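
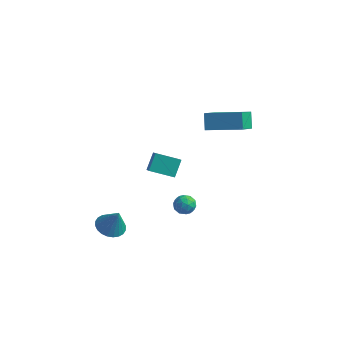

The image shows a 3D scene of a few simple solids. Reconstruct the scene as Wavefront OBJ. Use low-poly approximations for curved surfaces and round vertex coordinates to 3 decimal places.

v -4.064 -2.44 -4.191
v -3.472 -1.815 -4.418
v -3.476 -2.48 -2.769
v -3.736 -1.62 -4.304
v -4.049 -1.55 -4.172
v -4.365 -1.615 -4.043
v -4.635 -1.806 -3.937
v -4.818 -2.093 -3.869
v -4.887 -2.433 -3.851
v -4.83 -2.774 -3.884
v -4.656 -3.064 -3.964
v -4.393 -3.259 -4.079
v -4.079 -3.329 -4.211
v -3.763 -3.264 -4.339
v -3.493 -3.073 -4.446
v -3.31 -2.786 -4.513
v -3.242 -2.446 -4.532
v -3.299 -2.105 -4.498
v -0.936 -0.628 -2.049
v -0.42 -0.403 -2.419
v -0.24 -1.157 -1.401
v 0.276 -0.932 -1.771
v -0.078 -0.504 -1.391
v -0.508 -0.177 -1.792
v -0.152 -1.383 -2.028
v -0.582 -1.056 -2.429
v 0.064 -0.87 -2.406
v 0.11 -0.327 -2.012
v -0.77 -1.233 -1.808
v -0.724 -0.69 -1.414
v -0.739 -0.469 -2.291
v 0.079 -1.091 -1.529
v -0.129 -0.839 -1.305
v 0.174 -0.707 -1.523
v -0.791 -0.336 -1.922
v -0.488 -0.204 -2.14
v -0.286 -0.263 -1.535
v -0.172 -1.356 -1.68
v 0.131 -1.224 -1.898
v -0.834 -0.853 -2.297
v -0.531 -0.721 -2.515
v -0.374 -1.297 -2.285
v -0.152 -0.611 -2.501
v 0.258 -0.922 -2.12
v 0.006 -1.188 -2.271
v -0.247 -0.995 -2.507
v -0.125 -0.292 -2.269
v 0.285 -0.603 -1.888
v 0.077 -0.351 -1.665
v -0.176 -0.159 -1.901
v 0.16 -0.566 -2.262
v -0.945 -0.957 -1.932
v -0.535 -1.268 -1.551
v -0.484 -1.401 -1.919
v -0.737 -1.209 -2.155
v -0.918 -0.638 -1.7
v -0.508 -0.949 -1.319
v -0.413 -0.565 -1.313
v -0.666 -0.372 -1.549
v -0.82 -0.994 -1.558
v -0.681 2.895 3.177
v -0.491 1.504 4.117
v 1.302 3.482 3.644
v 1.492 2.091 4.584
v -0.312 2.349 2.296
v -0.122 0.958 3.236
v 1.671 2.936 2.763
v 1.861 1.545 3.703
v -4.722 2.378 -3.103
v -4.784 3.202 -2.178
v -3.443 3.074 -3.636
v -3.506 3.898 -2.711
v -4.254 1.882 -2.629
v -4.317 2.706 -1.704
v -2.976 2.578 -3.162
v -3.038 3.402 -2.237
f 2 1 4
f 2 4 3
f 4 1 5
f 4 5 3
f 5 1 6
f 5 6 3
f 6 1 7
f 6 7 3
f 7 1 8
f 7 8 3
f 8 1 9
f 8 9 3
f 9 1 10
f 9 10 3
f 10 1 11
f 10 11 3
f 11 1 12
f 11 12 3
f 12 1 13
f 12 13 3
f 13 1 14
f 13 14 3
f 14 1 15
f 14 15 3
f 15 1 16
f 15 16 3
f 16 1 17
f 16 17 3
f 17 1 18
f 17 18 3
f 18 1 2
f 18 2 3
f 19 56 35
f 56 30 59
f 35 59 24
f 56 59 35
f 19 35 31
f 35 24 36
f 31 36 20
f 35 36 31
f 19 31 40
f 31 20 41
f 40 41 26
f 31 41 40
f 19 40 52
f 40 26 55
f 52 55 29
f 40 55 52
f 19 52 56
f 52 29 60
f 56 60 30
f 52 60 56
f 20 36 47
f 36 24 50
f 47 50 28
f 36 50 47
f 24 59 37
f 59 30 58
f 37 58 23
f 59 58 37
f 30 60 57
f 60 29 53
f 57 53 21
f 60 53 57
f 29 55 54
f 55 26 42
f 54 42 25
f 55 42 54
f 26 41 46
f 41 20 43
f 46 43 27
f 41 43 46
f 22 48 34
f 48 28 49
f 34 49 23
f 48 49 34
f 22 34 32
f 34 23 33
f 32 33 21
f 34 33 32
f 22 32 39
f 32 21 38
f 39 38 25
f 32 38 39
f 22 39 44
f 39 25 45
f 44 45 27
f 39 45 44
f 22 44 48
f 44 27 51
f 48 51 28
f 44 51 48
f 23 49 37
f 49 28 50
f 37 50 24
f 49 50 37
f 21 33 57
f 33 23 58
f 57 58 30
f 33 58 57
f 25 38 54
f 38 21 53
f 54 53 29
f 38 53 54
f 27 45 46
f 45 25 42
f 46 42 26
f 45 42 46
f 28 51 47
f 51 27 43
f 47 43 20
f 51 43 47
f 62 64 61
f 65 62 61
f 61 64 63
f 63 65 61
f 62 68 64
f 66 62 65
f 66 68 62
f 64 68 63
f 67 65 63
f 63 68 67
f 67 66 65
f 68 66 67
f 70 72 69
f 73 70 69
f 69 72 71
f 71 73 69
f 70 76 72
f 74 70 73
f 74 76 70
f 72 76 71
f 75 73 71
f 71 76 75
f 75 74 73
f 76 74 75



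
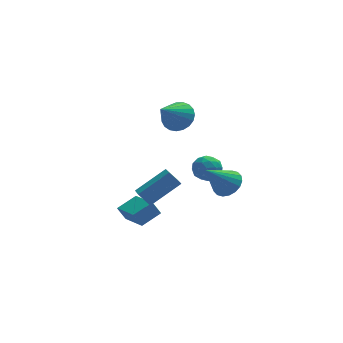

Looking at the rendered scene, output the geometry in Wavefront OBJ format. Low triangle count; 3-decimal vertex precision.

v -2.19 -2.159 -2.115
v -2.616 -2.059 -1.329
v -2.838 -0.391 -2.693
v -3.264 -0.29 -1.906
v -1.136 -1.61 -1.614
v -1.562 -1.509 -0.827
v -1.784 0.159 -2.191
v -2.21 0.259 -1.405
v 0.582 4.267 2.125
v 1.078 3.428 1.825
v -0.522 3.153 3.415
v 1.319 3.562 2.147
v 1.432 3.818 2.466
v 1.399 4.152 2.725
v 1.224 4.505 2.881
v 0.938 4.818 2.907
v 0.591 5.035 2.797
v 0.242 5.119 2.571
v -0.048 5.056 2.268
v -0.229 4.857 1.94
v -0.27 4.555 1.645
v -0.164 4.204 1.432
v 0.072 3.864 1.34
v 0.395 3.593 1.383
v 0.751 3.439 1.555
v 1.844 3.409 -1.165
v 2.292 2.906 -1.752
v 1.568 2.234 -0.368
v 2.016 1.731 -0.955
v 2.455 2.316 -0.441
v 2.625 3.042 -0.934
v 1.235 2.098 -1.186
v 1.405 2.824 -1.679
v 1.916 2.095 -1.765
v 2.67 2.23 -1.304
v 1.19 2.91 -0.816
v 1.944 3.045 -0.355
v 2.092 3.26 -1.528
v 1.768 1.88 -0.592
v 2.025 2.224 -0.29
v 2.289 1.928 -0.634
v 2.288 3.341 -1.048
v 2.552 3.045 -1.392
v 2.647 2.699 -0.622
v 1.308 2.095 -0.728
v 1.572 1.799 -1.072
v 1.571 3.212 -1.486
v 1.835 2.916 -1.83
v 1.213 2.441 -1.498
v 2.135 2.488 -1.881
v 1.972 1.798 -1.412
v 1.513 2.013 -1.549
v 1.613 2.44 -1.838
v 2.578 2.568 -1.61
v 2.416 1.877 -1.142
v 2.673 2.221 -0.84
v 2.774 2.648 -1.129
v 2.357 2.091 -1.618
v 1.444 3.263 -0.978
v 1.282 2.572 -0.51
v 1.086 2.492 -0.991
v 1.187 2.919 -1.28
v 1.888 3.342 -0.708
v 1.725 2.652 -0.239
v 2.247 2.7 -0.282
v 2.347 3.127 -0.571
v 1.503 3.049 -0.502
v 2.507 -0.544 -0.351
v 3.098 -0.226 0.279
v 1.213 -1.156 1.171
v 2.859 0.098 0.206
v 2.55 0.295 0.023
v 2.233 0.327 -0.234
v 1.97 0.185 -0.514
v 1.814 -0.1 -0.762
v 1.794 -0.474 -0.929
v 1.916 -0.861 -0.981
v 2.155 -1.186 -0.909
v 2.464 -1.383 -0.726
v 2.781 -1.414 -0.469
v 3.044 -1.273 -0.188
v 3.2 -0.987 0.06
v 3.22 -0.614 0.226
v -2.531 -2.218 0.62
v -2.514 -3.417 1.095
v -0.899 -1.736 1.78
v -0.882 -2.935 2.255
v -1.958 -2.485 -0.075
v -1.941 -3.684 0.4
v -0.326 -2.003 1.085
v -0.309 -3.202 1.56
f 2 4 1
f 5 2 1
f 1 4 3
f 3 5 1
f 2 8 4
f 6 2 5
f 6 8 2
f 4 8 3
f 7 5 3
f 3 8 7
f 7 6 5
f 8 6 7
f 10 9 12
f 10 12 11
f 12 9 13
f 12 13 11
f 13 9 14
f 13 14 11
f 14 9 15
f 14 15 11
f 15 9 16
f 15 16 11
f 16 9 17
f 16 17 11
f 17 9 18
f 17 18 11
f 18 9 19
f 18 19 11
f 19 9 20
f 19 20 11
f 20 9 21
f 20 21 11
f 21 9 22
f 21 22 11
f 22 9 23
f 22 23 11
f 23 9 24
f 23 24 11
f 24 9 25
f 24 25 11
f 25 9 10
f 25 10 11
f 26 63 42
f 63 37 66
f 42 66 31
f 63 66 42
f 26 42 38
f 42 31 43
f 38 43 27
f 42 43 38
f 26 38 47
f 38 27 48
f 47 48 33
f 38 48 47
f 26 47 59
f 47 33 62
f 59 62 36
f 47 62 59
f 26 59 63
f 59 36 67
f 63 67 37
f 59 67 63
f 27 43 54
f 43 31 57
f 54 57 35
f 43 57 54
f 31 66 44
f 66 37 65
f 44 65 30
f 66 65 44
f 37 67 64
f 67 36 60
f 64 60 28
f 67 60 64
f 36 62 61
f 62 33 49
f 61 49 32
f 62 49 61
f 33 48 53
f 48 27 50
f 53 50 34
f 48 50 53
f 29 55 41
f 55 35 56
f 41 56 30
f 55 56 41
f 29 41 39
f 41 30 40
f 39 40 28
f 41 40 39
f 29 39 46
f 39 28 45
f 46 45 32
f 39 45 46
f 29 46 51
f 46 32 52
f 51 52 34
f 46 52 51
f 29 51 55
f 51 34 58
f 55 58 35
f 51 58 55
f 30 56 44
f 56 35 57
f 44 57 31
f 56 57 44
f 28 40 64
f 40 30 65
f 64 65 37
f 40 65 64
f 32 45 61
f 45 28 60
f 61 60 36
f 45 60 61
f 34 52 53
f 52 32 49
f 53 49 33
f 52 49 53
f 35 58 54
f 58 34 50
f 54 50 27
f 58 50 54
f 69 68 71
f 69 71 70
f 71 68 72
f 71 72 70
f 72 68 73
f 72 73 70
f 73 68 74
f 73 74 70
f 74 68 75
f 74 75 70
f 75 68 76
f 75 76 70
f 76 68 77
f 76 77 70
f 77 68 78
f 77 78 70
f 78 68 79
f 78 79 70
f 79 68 80
f 79 80 70
f 80 68 81
f 80 81 70
f 81 68 82
f 81 82 70
f 82 68 83
f 82 83 70
f 83 68 69
f 83 69 70
f 85 87 84
f 88 85 84
f 84 87 86
f 86 88 84
f 85 91 87
f 89 85 88
f 89 91 85
f 87 91 86
f 90 88 86
f 86 91 90
f 90 89 88
f 91 89 90



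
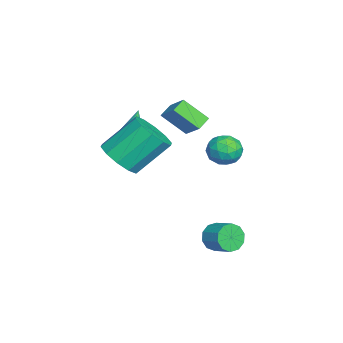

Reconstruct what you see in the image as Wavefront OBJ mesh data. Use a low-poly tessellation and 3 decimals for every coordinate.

v -2.867 0.971 3.628
v -3.484 1.358 3.959
v -2.713 2.107 2.585
v -3.33 2.494 2.917
v -2.03 1.606 4.443
v -2.647 1.993 4.775
v -1.876 2.742 3.401
v -2.493 3.129 3.732
v 1.64 3.652 -1.259
v 2.038 3.644 -1.883
v 2.738 4.34 -1.445
v 2.34 4.348 -0.821
v 1.727 3.978 -1.917
v 2.428 4.674 -1.48
v 1.384 4.188 -1.7
v 2.084 4.884 -1.263
v 1.138 4.193 -1.315
v 1.838 4.889 -0.877
v 1.084 3.991 -0.908
v 1.784 4.687 -0.47
v 1.242 3.66 -0.635
v 1.942 4.356 -0.197
v 1.552 3.326 -0.6
v 2.253 4.022 -0.163
v 1.896 3.116 -0.817
v 2.596 3.812 -0.38
v 2.142 3.111 -1.203
v 2.842 3.807 -0.765
v 2.196 3.313 -1.61
v 2.896 4.009 -1.172
v 1.116 -0.485 3.104
v 1.818 -0.942 3.802
v 1.286 0.489 5.274
v 0.584 0.945 4.576
v 2.147 -0.466 3.458
v 1.615 0.965 4.929
v 2.082 0.003 2.979
v 1.55 1.434 4.45
v 1.649 0.285 2.547
v 1.116 1.716 4.019
v 1.012 0.273 2.329
v 0.479 1.704 3.8
v 0.414 -0.029 2.406
v -0.118 1.402 3.878
v 0.085 -0.505 2.751
v -0.447 0.926 4.222
v 0.15 -0.974 3.23
v -0.382 0.457 4.701
v 0.584 -1.256 3.661
v 0.051 0.175 5.133
v 1.221 -1.244 3.88
v 0.688 0.187 5.351
v -2.485 4.342 0.989
v -2.122 3.985 1.723
v -3.718 3.635 1.257
v -3.355 3.278 1.991
v -3.538 4.152 1.963
v -2.776 4.589 1.797
v -3.064 3.031 1.183
v -2.302 3.468 1.017
v -2.479 3.175 1.843
v -2.772 3.868 2.325
v -3.068 3.752 0.655
v -3.361 4.445 1.137
v -2.195 4.225 1.333
v -3.645 3.395 1.647
v -3.752 3.908 1.631
v -3.539 3.699 2.062
v -2.58 4.581 1.376
v -2.366 4.371 1.808
v -3.199 4.469 1.949
v -3.474 3.249 1.172
v -3.26 3.039 1.604
v -2.301 3.921 0.918
v -2.088 3.712 1.349
v -2.641 3.151 1.031
v -2.192 3.539 1.835
v -2.916 3.124 1.992
v -2.746 2.979 1.517
v -2.298 3.235 1.42
v -2.364 3.947 2.118
v -3.089 3.531 2.275
v -3.196 4.045 2.259
v -2.748 4.302 2.162
v -2.574 3.47 2.188
v -2.751 4.089 0.705
v -3.476 3.673 0.862
v -3.092 3.318 0.818
v -2.644 3.575 0.721
v -2.924 4.496 0.988
v -3.648 4.081 1.145
v -3.542 4.385 1.56
v -3.094 4.641 1.463
v -3.266 4.15 0.792
v -3.478 -0.395 2.132
v -2.958 -0.344 2.271
v -3.842 -0.105 3.388
v -3.011 -0.135 2.207
v -3.143 0.029 2.131
v -3.334 0.119 2.054
v -3.55 0.121 1.991
v -3.753 0.033 1.953
v -3.908 -0.128 1.945
v -3.989 -0.336 1.97
v -3.982 -0.554 2.022
v -3.888 -0.745 2.094
v -3.722 -0.875 2.172
v -3.514 -0.923 2.243
v -3.3 -0.879 2.295
v -3.117 -0.751 2.319
v -2.996 -0.562 2.31
f 2 4 1
f 5 2 1
f 1 4 3
f 3 5 1
f 2 8 4
f 6 2 5
f 6 8 2
f 4 8 3
f 7 5 3
f 3 8 7
f 7 6 5
f 8 6 7
f 10 9 13
f 10 13 11
f 11 13 14
f 11 14 12
f 13 9 15
f 13 15 14
f 14 15 16
f 14 16 12
f 15 9 17
f 15 17 16
f 16 17 18
f 16 18 12
f 17 9 19
f 17 19 18
f 18 19 20
f 18 20 12
f 19 9 21
f 19 21 20
f 20 21 22
f 20 22 12
f 21 9 23
f 21 23 22
f 22 23 24
f 22 24 12
f 23 9 25
f 23 25 24
f 24 25 26
f 24 26 12
f 25 9 27
f 25 27 26
f 26 27 28
f 26 28 12
f 27 9 29
f 27 29 28
f 28 29 30
f 28 30 12
f 29 9 10
f 29 10 30
f 30 10 11
f 30 11 12
f 32 31 35
f 32 35 33
f 33 35 36
f 33 36 34
f 35 31 37
f 35 37 36
f 36 37 38
f 36 38 34
f 37 31 39
f 37 39 38
f 38 39 40
f 38 40 34
f 39 31 41
f 39 41 40
f 40 41 42
f 40 42 34
f 41 31 43
f 41 43 42
f 42 43 44
f 42 44 34
f 43 31 45
f 43 45 44
f 44 45 46
f 44 46 34
f 45 31 47
f 45 47 46
f 46 47 48
f 46 48 34
f 47 31 49
f 47 49 48
f 48 49 50
f 48 50 34
f 49 31 51
f 49 51 50
f 50 51 52
f 50 52 34
f 51 31 32
f 51 32 52
f 52 32 33
f 52 33 34
f 53 90 69
f 90 64 93
f 69 93 58
f 90 93 69
f 53 69 65
f 69 58 70
f 65 70 54
f 69 70 65
f 53 65 74
f 65 54 75
f 74 75 60
f 65 75 74
f 53 74 86
f 74 60 89
f 86 89 63
f 74 89 86
f 53 86 90
f 86 63 94
f 90 94 64
f 86 94 90
f 54 70 81
f 70 58 84
f 81 84 62
f 70 84 81
f 58 93 71
f 93 64 92
f 71 92 57
f 93 92 71
f 64 94 91
f 94 63 87
f 91 87 55
f 94 87 91
f 63 89 88
f 89 60 76
f 88 76 59
f 89 76 88
f 60 75 80
f 75 54 77
f 80 77 61
f 75 77 80
f 56 82 68
f 82 62 83
f 68 83 57
f 82 83 68
f 56 68 66
f 68 57 67
f 66 67 55
f 68 67 66
f 56 66 73
f 66 55 72
f 73 72 59
f 66 72 73
f 56 73 78
f 73 59 79
f 78 79 61
f 73 79 78
f 56 78 82
f 78 61 85
f 82 85 62
f 78 85 82
f 57 83 71
f 83 62 84
f 71 84 58
f 83 84 71
f 55 67 91
f 67 57 92
f 91 92 64
f 67 92 91
f 59 72 88
f 72 55 87
f 88 87 63
f 72 87 88
f 61 79 80
f 79 59 76
f 80 76 60
f 79 76 80
f 62 85 81
f 85 61 77
f 81 77 54
f 85 77 81
f 96 95 98
f 96 98 97
f 98 95 99
f 98 99 97
f 99 95 100
f 99 100 97
f 100 95 101
f 100 101 97
f 101 95 102
f 101 102 97
f 102 95 103
f 102 103 97
f 103 95 104
f 103 104 97
f 104 95 105
f 104 105 97
f 105 95 106
f 105 106 97
f 106 95 107
f 106 107 97
f 107 95 108
f 107 108 97
f 108 95 109
f 108 109 97
f 109 95 110
f 109 110 97
f 110 95 111
f 110 111 97
f 111 95 96
f 111 96 97



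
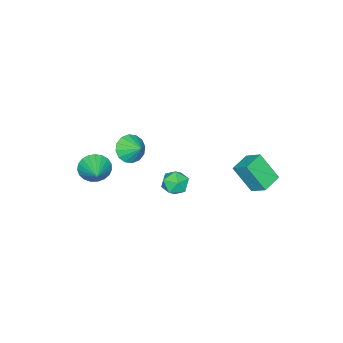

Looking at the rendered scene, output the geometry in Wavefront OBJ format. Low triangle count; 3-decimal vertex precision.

v 1.979 -4.558 -1.034
v 2.698 -4.858 -1.797
v 3.241 -3.342 -0.326
v 2.482 -4.516 -2.001
v 2.179 -4.181 -2.037
v 1.842 -3.911 -1.9
v 1.528 -3.753 -1.614
v 1.293 -3.734 -1.227
v 1.176 -3.858 -0.807
v 1.198 -4.102 -0.426
v 1.355 -4.426 -0.151
v 1.62 -4.773 -0.028
v 1.948 -5.082 -0.079
v 2.28 -5.301 -0.296
v 2.561 -5.391 -0.64
v 2.741 -5.338 -1.052
v 2.79 -5.149 -1.462
v -1.461 -0.094 -3.578
v -0.721 -0.793 -3.511
v -2.559 -1.207 -3.049
v -1.819 -1.906 -2.982
v -1.835 -1.116 -2.337
v -1.157 -0.428 -2.664
v -2.123 -1.572 -3.896
v -1.445 -0.884 -4.223
v -1.13 -1.706 -3.707
v -0.952 -1.424 -2.744
v -2.328 -0.576 -3.816
v -2.15 -0.294 -2.853
v -4.516 3.882 -2.335
v -4.289 2.588 -0.582
v -4.375 5.003 -1.525
v -4.148 3.709 0.227
v -3.052 3.851 -2.547
v -2.825 2.557 -0.795
v -2.911 4.972 -1.738
v -2.684 3.678 0.015
v 1.959 -1.729 2.34
v 2.8 -1.527 1.744
v 2.221 -0.691 3.06
v 2.392 -1.259 1.506
v 1.867 -1.116 1.492
v 1.368 -1.137 1.704
v 1.026 -1.317 2.087
v 0.935 -1.607 2.538
v 1.118 -1.93 2.935
v 1.526 -2.198 3.173
v 2.05 -2.341 3.187
v 2.55 -2.32 2.975
v 2.892 -2.14 2.592
v 2.983 -1.85 2.141
f 2 1 4
f 2 4 3
f 4 1 5
f 4 5 3
f 5 1 6
f 5 6 3
f 6 1 7
f 6 7 3
f 7 1 8
f 7 8 3
f 8 1 9
f 8 9 3
f 9 1 10
f 9 10 3
f 10 1 11
f 10 11 3
f 11 1 12
f 11 12 3
f 12 1 13
f 12 13 3
f 13 1 14
f 13 14 3
f 14 1 15
f 14 15 3
f 15 1 16
f 15 16 3
f 16 1 17
f 16 17 3
f 17 1 2
f 17 2 3
f 18 29 23
f 18 23 19
f 18 19 25
f 18 25 28
f 18 28 29
f 19 23 27
f 23 29 22
f 29 28 20
f 28 25 24
f 25 19 26
f 21 27 22
f 21 22 20
f 21 20 24
f 21 24 26
f 21 26 27
f 22 27 23
f 20 22 29
f 24 20 28
f 26 24 25
f 27 26 19
f 31 33 30
f 34 31 30
f 30 33 32
f 32 34 30
f 31 37 33
f 35 31 34
f 35 37 31
f 33 37 32
f 36 34 32
f 32 37 36
f 36 35 34
f 37 35 36
f 39 38 41
f 39 41 40
f 41 38 42
f 41 42 40
f 42 38 43
f 42 43 40
f 43 38 44
f 43 44 40
f 44 38 45
f 44 45 40
f 45 38 46
f 45 46 40
f 46 38 47
f 46 47 40
f 47 38 48
f 47 48 40
f 48 38 49
f 48 49 40
f 49 38 50
f 49 50 40
f 50 38 51
f 50 51 40
f 51 38 39
f 51 39 40



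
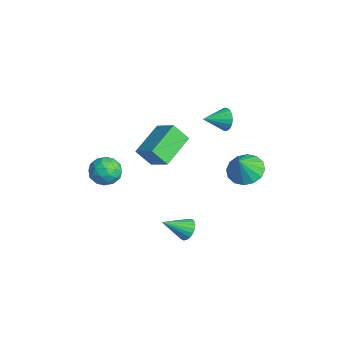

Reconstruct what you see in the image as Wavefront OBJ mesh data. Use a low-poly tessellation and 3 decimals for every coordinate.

v 3.497 -0.154 -4.118
v 4.028 -0.371 -4.353
v 3.363 -1.346 -3.322
v 4.11 -0.241 -4.146
v 4.086 -0.097 -3.934
v 3.96 0.038 -3.753
v 3.754 0.139 -3.636
v 3.503 0.19 -3.603
v 3.252 0.181 -3.658
v 3.042 0.114 -3.793
v 2.912 0.001 -3.985
v 2.882 -0.139 -4.199
v 2.959 -0.282 -4.4
v 3.129 -0.402 -4.551
v 3.363 -0.48 -4.628
v 3.619 -0.501 -4.617
v 3.855 -0.463 -4.52
v 3.537 2.664 -0.543
v 4.258 2.298 -0.982
v 3.943 2.136 0.563
v 4.407 2.725 -0.833
v 4.324 3.136 -0.607
v 4.029 3.42 -0.363
v 3.603 3.501 -0.167
v 3.159 3.358 -0.072
v 2.816 3.029 -0.103
v 2.666 2.602 -0.252
v 2.75 2.192 -0.478
v 3.044 1.908 -0.722
v 3.471 1.826 -0.918
v 3.915 1.969 -1.013
v -1.286 -2.768 -2.571
v -0.834 -2.047 -2.43
v -0.206 -3.533 -2.13
v 0.246 -2.812 -1.989
v -0.433 -3 -1.492
v -1.101 -2.527 -1.764
v 0.061 -3.053 -2.796
v -0.607 -2.58 -3.068
v -0.001 -2.224 -2.568
v -0.307 -2.191 -1.763
v -0.733 -3.389 -2.797
v -1.039 -3.356 -1.992
v -1.155 -2.34 -2.539
v 0.115 -3.24 -2.021
v -0.284 -3.35 -1.729
v -0.019 -2.926 -1.646
v -1.312 -2.622 -2.148
v -1.046 -2.199 -2.065
v -0.81 -2.758 -1.514
v 0.006 -3.381 -2.495
v 0.272 -2.958 -2.412
v -1.021 -2.654 -2.914
v -0.756 -2.23 -2.831
v -0.23 -2.822 -3.046
v -0.4 -2.021 -2.537
v 0.235 -2.47 -2.278
v 0.126 -2.612 -2.753
v -0.266 -2.334 -2.913
v -0.579 -2.001 -2.064
v 0.056 -2.451 -1.805
v -0.344 -2.561 -1.513
v -0.736 -2.283 -1.673
v -0.09 -2.105 -2.145
v -1.096 -3.129 -2.755
v -0.461 -3.579 -2.496
v -0.304 -3.297 -2.887
v -0.696 -3.019 -3.047
v -1.275 -3.11 -2.282
v -0.64 -3.559 -2.023
v -0.774 -3.246 -1.647
v -1.166 -2.968 -1.807
v -0.95 -3.475 -2.415
v -2.609 4.105 -1.899
v -2.259 4.301 -1.326
v -2.551 2.895 -1.521
v -2.556 4.316 -1.234
v -2.864 4.289 -1.273
v -3.121 4.225 -1.437
v -3.277 4.138 -1.692
v -3.301 4.044 -1.988
v -3.188 3.963 -2.267
v -2.96 3.91 -2.472
v -2.662 3.895 -2.565
v -2.355 3.922 -2.525
v -2.097 3.986 -2.361
v -1.941 4.073 -2.106
v -1.918 4.167 -1.81
v -2.031 4.248 -1.531
v -1.569 -0.142 -3.36
v -1.906 -0.816 -2.452
v -2.645 1.349 -2.652
v -2.981 0.675 -1.744
v -0.459 0.305 -2.616
v -0.795 -0.369 -1.708
v -1.534 1.796 -1.908
v -1.871 1.122 -1
f 2 1 4
f 2 4 3
f 4 1 5
f 4 5 3
f 5 1 6
f 5 6 3
f 6 1 7
f 6 7 3
f 7 1 8
f 7 8 3
f 8 1 9
f 8 9 3
f 9 1 10
f 9 10 3
f 10 1 11
f 10 11 3
f 11 1 12
f 11 12 3
f 12 1 13
f 12 13 3
f 13 1 14
f 13 14 3
f 14 1 15
f 14 15 3
f 15 1 16
f 15 16 3
f 16 1 17
f 16 17 3
f 17 1 2
f 17 2 3
f 19 18 21
f 19 21 20
f 21 18 22
f 21 22 20
f 22 18 23
f 22 23 20
f 23 18 24
f 23 24 20
f 24 18 25
f 24 25 20
f 25 18 26
f 25 26 20
f 26 18 27
f 26 27 20
f 27 18 28
f 27 28 20
f 28 18 29
f 28 29 20
f 29 18 30
f 29 30 20
f 30 18 31
f 30 31 20
f 31 18 19
f 31 19 20
f 32 69 48
f 69 43 72
f 48 72 37
f 69 72 48
f 32 48 44
f 48 37 49
f 44 49 33
f 48 49 44
f 32 44 53
f 44 33 54
f 53 54 39
f 44 54 53
f 32 53 65
f 53 39 68
f 65 68 42
f 53 68 65
f 32 65 69
f 65 42 73
f 69 73 43
f 65 73 69
f 33 49 60
f 49 37 63
f 60 63 41
f 49 63 60
f 37 72 50
f 72 43 71
f 50 71 36
f 72 71 50
f 43 73 70
f 73 42 66
f 70 66 34
f 73 66 70
f 42 68 67
f 68 39 55
f 67 55 38
f 68 55 67
f 39 54 59
f 54 33 56
f 59 56 40
f 54 56 59
f 35 61 47
f 61 41 62
f 47 62 36
f 61 62 47
f 35 47 45
f 47 36 46
f 45 46 34
f 47 46 45
f 35 45 52
f 45 34 51
f 52 51 38
f 45 51 52
f 35 52 57
f 52 38 58
f 57 58 40
f 52 58 57
f 35 57 61
f 57 40 64
f 61 64 41
f 57 64 61
f 36 62 50
f 62 41 63
f 50 63 37
f 62 63 50
f 34 46 70
f 46 36 71
f 70 71 43
f 46 71 70
f 38 51 67
f 51 34 66
f 67 66 42
f 51 66 67
f 40 58 59
f 58 38 55
f 59 55 39
f 58 55 59
f 41 64 60
f 64 40 56
f 60 56 33
f 64 56 60
f 75 74 77
f 75 77 76
f 77 74 78
f 77 78 76
f 78 74 79
f 78 79 76
f 79 74 80
f 79 80 76
f 80 74 81
f 80 81 76
f 81 74 82
f 81 82 76
f 82 74 83
f 82 83 76
f 83 74 84
f 83 84 76
f 84 74 85
f 84 85 76
f 85 74 86
f 85 86 76
f 86 74 87
f 86 87 76
f 87 74 88
f 87 88 76
f 88 74 89
f 88 89 76
f 89 74 75
f 89 75 76
f 91 93 90
f 94 91 90
f 90 93 92
f 92 94 90
f 91 97 93
f 95 91 94
f 95 97 91
f 93 97 92
f 96 94 92
f 92 97 96
f 96 95 94
f 97 95 96



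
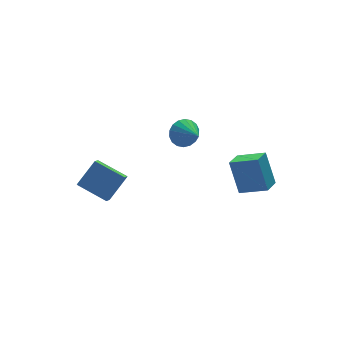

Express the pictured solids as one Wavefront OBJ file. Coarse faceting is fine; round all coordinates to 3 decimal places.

v -4.293 3.136 -3.877
v -4.768 2.6 -3.383
v -3.037 3.312 -2.475
v -3.512 2.776 -1.982
v -3.268 1.564 -4.598
v -3.743 1.028 -4.105
v -2.012 1.74 -3.197
v -2.487 1.204 -2.703
v 3.506 -4.221 -2.368
v 3.432 -3.25 -0.417
v 2.382 -3.049 -2.993
v 2.308 -2.079 -1.043
v 4.512 -3.441 -2.717
v 4.438 -2.471 -0.767
v 3.388 -2.27 -3.343
v 3.314 -1.299 -1.392
v 0.708 0.093 0.638
v 1.247 -0.241 -0.07
v 0.752 -1.413 1.382
v 1.533 -0.097 0.206
v 1.656 0.085 0.568
v 1.591 0.269 0.943
v 1.351 0.418 1.258
v 0.984 0.502 1.45
v 0.562 0.505 1.481
v 0.169 0.427 1.345
v -0.117 0.282 1.069
v -0.239 0.1 0.708
v -0.174 -0.084 0.333
v 0.066 -0.232 0.018
v 0.433 -0.317 -0.174
v 0.854 -0.32 -0.205
f 2 4 1
f 5 2 1
f 1 4 3
f 3 5 1
f 2 8 4
f 6 2 5
f 6 8 2
f 4 8 3
f 7 5 3
f 3 8 7
f 7 6 5
f 8 6 7
f 10 12 9
f 13 10 9
f 9 12 11
f 11 13 9
f 10 16 12
f 14 10 13
f 14 16 10
f 12 16 11
f 15 13 11
f 11 16 15
f 15 14 13
f 16 14 15
f 18 17 20
f 18 20 19
f 20 17 21
f 20 21 19
f 21 17 22
f 21 22 19
f 22 17 23
f 22 23 19
f 23 17 24
f 23 24 19
f 24 17 25
f 24 25 19
f 25 17 26
f 25 26 19
f 26 17 27
f 26 27 19
f 27 17 28
f 27 28 19
f 28 17 29
f 28 29 19
f 29 17 30
f 29 30 19
f 30 17 31
f 30 31 19
f 31 17 32
f 31 32 19
f 32 17 18
f 32 18 19



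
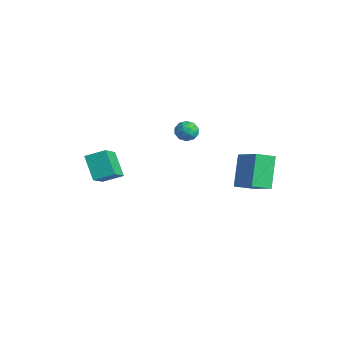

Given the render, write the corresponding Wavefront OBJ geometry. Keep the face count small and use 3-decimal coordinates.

v -2.813 4.194 2.327
v -2.374 3.714 2.281
v -3.566 3.486 2.539
v -3.127 3.006 2.493
v -3.1 3.426 2.991
v -2.634 3.864 2.86
v -3.306 3.336 1.96
v -2.84 3.774 1.829
v -2.679 3.184 2.055
v -2.552 3.239 2.692
v -3.388 3.961 2.128
v -3.261 4.016 2.765
v -2.527 4.016 2.285
v -3.413 3.184 2.535
v -3.396 3.431 2.827
v -3.139 3.149 2.8
v -2.68 4.104 2.625
v -2.423 3.822 2.599
v -2.849 3.653 3.016
v -3.517 3.378 2.221
v -3.26 3.096 2.195
v -2.801 4.051 2.02
v -2.544 3.769 1.993
v -3.091 3.547 1.804
v -2.449 3.422 2.125
v -2.891 3.006 2.25
v -2.996 3.2 1.937
v -2.723 3.457 1.86
v -2.374 3.455 2.5
v -2.817 3.039 2.624
v -2.8 3.286 2.917
v -2.527 3.543 2.84
v -2.553 3.143 2.367
v -3.123 4.161 2.196
v -3.566 3.745 2.32
v -3.413 3.657 1.98
v -3.14 3.914 1.903
v -3.049 4.194 2.57
v -3.491 3.778 2.695
v -3.217 3.743 2.96
v -2.944 4 2.883
v -3.387 4.057 2.453
v -3.229 -1.363 1.8
v -2.25 -2.344 2.75
v -2.737 -0.479 2.207
v -1.758 -1.46 3.156
v -2.222 -1.42 0.704
v -1.243 -2.401 1.653
v -1.73 -0.536 1.11
v -0.751 -1.517 2.06
v 1.874 4.704 2.8
v 1.678 3.762 3.14
v 3.476 4.696 3.705
v 3.28 3.755 4.044
v 2.72 3.985 1.296
v 2.524 3.044 1.635
v 4.322 3.978 2.2
v 4.126 3.036 2.54
f 1 38 17
f 38 12 41
f 17 41 6
f 38 41 17
f 1 17 13
f 17 6 18
f 13 18 2
f 17 18 13
f 1 13 22
f 13 2 23
f 22 23 8
f 13 23 22
f 1 22 34
f 22 8 37
f 34 37 11
f 22 37 34
f 1 34 38
f 34 11 42
f 38 42 12
f 34 42 38
f 2 18 29
f 18 6 32
f 29 32 10
f 18 32 29
f 6 41 19
f 41 12 40
f 19 40 5
f 41 40 19
f 12 42 39
f 42 11 35
f 39 35 3
f 42 35 39
f 11 37 36
f 37 8 24
f 36 24 7
f 37 24 36
f 8 23 28
f 23 2 25
f 28 25 9
f 23 25 28
f 4 30 16
f 30 10 31
f 16 31 5
f 30 31 16
f 4 16 14
f 16 5 15
f 14 15 3
f 16 15 14
f 4 14 21
f 14 3 20
f 21 20 7
f 14 20 21
f 4 21 26
f 21 7 27
f 26 27 9
f 21 27 26
f 4 26 30
f 26 9 33
f 30 33 10
f 26 33 30
f 5 31 19
f 31 10 32
f 19 32 6
f 31 32 19
f 3 15 39
f 15 5 40
f 39 40 12
f 15 40 39
f 7 20 36
f 20 3 35
f 36 35 11
f 20 35 36
f 9 27 28
f 27 7 24
f 28 24 8
f 27 24 28
f 10 33 29
f 33 9 25
f 29 25 2
f 33 25 29
f 44 46 43
f 47 44 43
f 43 46 45
f 45 47 43
f 44 50 46
f 48 44 47
f 48 50 44
f 46 50 45
f 49 47 45
f 45 50 49
f 49 48 47
f 50 48 49
f 52 54 51
f 55 52 51
f 51 54 53
f 53 55 51
f 52 58 54
f 56 52 55
f 56 58 52
f 54 58 53
f 57 55 53
f 53 58 57
f 57 56 55
f 58 56 57



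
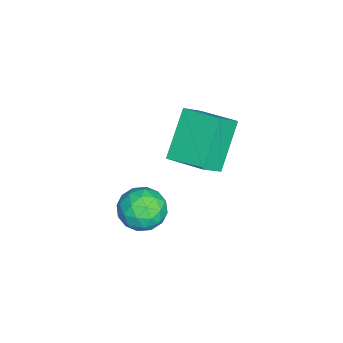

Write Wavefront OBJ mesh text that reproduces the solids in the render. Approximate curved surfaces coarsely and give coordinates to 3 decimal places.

v -1.271 1.736 0.073
v -2.475 2.032 1.391
v -0.716 2.921 0.314
v -1.921 3.217 1.633
v -0.639 1.303 0.747
v -1.844 1.599 2.066
v -0.085 2.488 0.989
v -1.289 2.784 2.307
v -1.21 0.997 -2.158
v -0.74 1.247 -1.534
v -0.48 -0.107 -2.266
v -0.01 0.143 -1.642
v -0.788 -0.079 -1.506
v -1.239 0.603 -1.44
v 0.019 0.537 -2.36
v -0.432 1.219 -2.294
v 0.019 0.963 -1.659
v -0.479 0.582 -1.131
v -0.741 0.558 -2.669
v -1.239 0.177 -2.141
v -1.039 1.218 -1.837
v -0.181 -0.078 -1.963
v -0.638 -0.209 -1.883
v -0.362 -0.062 -1.517
v -1.332 0.84 -1.781
v -1.056 0.987 -1.415
v -1.084 0.207 -1.398
v -0.164 0.153 -2.385
v 0.112 0.3 -2.019
v -0.858 1.202 -2.283
v -0.582 1.349 -1.917
v -0.136 0.933 -2.402
v -0.317 1.199 -1.543
v 0.112 0.55 -1.606
v 0.13 0.782 -2.029
v -0.135 1.183 -1.99
v -0.61 0.974 -1.233
v -0.181 0.326 -1.296
v -0.638 0.195 -1.217
v -0.903 0.596 -1.178
v -0.163 0.808 -1.306
v -1.039 0.814 -2.504
v -0.61 0.166 -2.567
v -0.317 0.544 -2.622
v -0.582 0.945 -2.583
v -1.332 0.59 -2.194
v -0.903 -0.059 -2.257
v -1.085 -0.043 -1.81
v -1.35 0.358 -1.771
v -1.057 0.332 -2.494
f 2 4 1
f 5 2 1
f 1 4 3
f 3 5 1
f 2 8 4
f 6 2 5
f 6 8 2
f 4 8 3
f 7 5 3
f 3 8 7
f 7 6 5
f 8 6 7
f 9 46 25
f 46 20 49
f 25 49 14
f 46 49 25
f 9 25 21
f 25 14 26
f 21 26 10
f 25 26 21
f 9 21 30
f 21 10 31
f 30 31 16
f 21 31 30
f 9 30 42
f 30 16 45
f 42 45 19
f 30 45 42
f 9 42 46
f 42 19 50
f 46 50 20
f 42 50 46
f 10 26 37
f 26 14 40
f 37 40 18
f 26 40 37
f 14 49 27
f 49 20 48
f 27 48 13
f 49 48 27
f 20 50 47
f 50 19 43
f 47 43 11
f 50 43 47
f 19 45 44
f 45 16 32
f 44 32 15
f 45 32 44
f 16 31 36
f 31 10 33
f 36 33 17
f 31 33 36
f 12 38 24
f 38 18 39
f 24 39 13
f 38 39 24
f 12 24 22
f 24 13 23
f 22 23 11
f 24 23 22
f 12 22 29
f 22 11 28
f 29 28 15
f 22 28 29
f 12 29 34
f 29 15 35
f 34 35 17
f 29 35 34
f 12 34 38
f 34 17 41
f 38 41 18
f 34 41 38
f 13 39 27
f 39 18 40
f 27 40 14
f 39 40 27
f 11 23 47
f 23 13 48
f 47 48 20
f 23 48 47
f 15 28 44
f 28 11 43
f 44 43 19
f 28 43 44
f 17 35 36
f 35 15 32
f 36 32 16
f 35 32 36
f 18 41 37
f 41 17 33
f 37 33 10
f 41 33 37



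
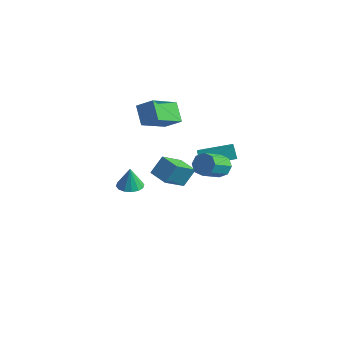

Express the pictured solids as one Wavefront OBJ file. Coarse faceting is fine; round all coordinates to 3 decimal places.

v -1.35 -1.292 3.73
v -2.192 -0.731 4.593
v -1.256 0.548 2.623
v -2.099 1.11 3.485
v -0.461 -0.95 4.375
v -1.304 -0.388 5.237
v -0.368 0.891 3.267
v -1.21 1.452 4.13
v 1.197 0.598 0.752
v 2.111 -0.525 1.717
v 0.748 0.847 1.467
v 1.662 -0.276 2.431
v 2.538 1.996 1.109
v 3.452 0.873 2.073
v 2.089 2.245 1.823
v 3.003 1.122 2.788
v -2.837 2.761 -3.608
v -2.957 1.268 -2.488
v -2.612 3.524 -2.567
v -2.732 2.031 -1.447
v -1.608 2.569 -3.733
v -1.728 1.076 -2.613
v -1.383 3.332 -2.692
v -1.503 1.839 -1.572
v 3.148 -0.188 1.967
v 3.821 -0.057 2.19
v 3.784 -1.4 3.095
v 3.112 -1.532 2.873
v 3.441 0.174 2.517
v 3.404 -1.17 3.422
v 2.891 0.192 2.522
v 2.854 -1.151 3.427
v 2.491 -0.012 2.202
v 2.454 -1.355 3.107
v 2.476 -0.32 1.745
v 2.439 -1.663 2.65
v 2.856 -0.55 1.418
v 2.819 -1.894 2.323
v 3.406 -0.569 1.413
v 3.369 -1.912 2.318
v 3.806 -0.365 1.733
v 3.769 -1.708 2.638
v 0.111 -3.889 1.086
v 0.831 -4.055 1.117
v 0.069 -3.831 2.354
v 0.818 -3.673 1.099
v 0.616 -3.348 1.078
v 0.278 -3.169 1.059
v -0.104 -3.182 1.047
v -0.429 -3.385 1.045
v -0.61 -3.722 1.055
v -0.597 -4.105 1.073
v -0.395 -4.429 1.094
v -0.057 -4.609 1.113
v 0.326 -4.596 1.125
v 0.651 -4.393 1.127
f 2 4 1
f 5 2 1
f 1 4 3
f 3 5 1
f 2 8 4
f 6 2 5
f 6 8 2
f 4 8 3
f 7 5 3
f 3 8 7
f 7 6 5
f 8 6 7
f 10 12 9
f 13 10 9
f 9 12 11
f 11 13 9
f 10 16 12
f 14 10 13
f 14 16 10
f 12 16 11
f 15 13 11
f 11 16 15
f 15 14 13
f 16 14 15
f 18 20 17
f 21 18 17
f 17 20 19
f 19 21 17
f 18 24 20
f 22 18 21
f 22 24 18
f 20 24 19
f 23 21 19
f 19 24 23
f 23 22 21
f 24 22 23
f 26 25 29
f 26 29 27
f 27 29 30
f 27 30 28
f 29 25 31
f 29 31 30
f 30 31 32
f 30 32 28
f 31 25 33
f 31 33 32
f 32 33 34
f 32 34 28
f 33 25 35
f 33 35 34
f 34 35 36
f 34 36 28
f 35 25 37
f 35 37 36
f 36 37 38
f 36 38 28
f 37 25 39
f 37 39 38
f 38 39 40
f 38 40 28
f 39 25 41
f 39 41 40
f 40 41 42
f 40 42 28
f 41 25 26
f 41 26 42
f 42 26 27
f 42 27 28
f 44 43 46
f 44 46 45
f 46 43 47
f 46 47 45
f 47 43 48
f 47 48 45
f 48 43 49
f 48 49 45
f 49 43 50
f 49 50 45
f 50 43 51
f 50 51 45
f 51 43 52
f 51 52 45
f 52 43 53
f 52 53 45
f 53 43 54
f 53 54 45
f 54 43 55
f 54 55 45
f 55 43 56
f 55 56 45
f 56 43 44
f 56 44 45



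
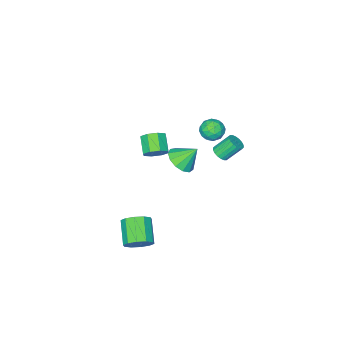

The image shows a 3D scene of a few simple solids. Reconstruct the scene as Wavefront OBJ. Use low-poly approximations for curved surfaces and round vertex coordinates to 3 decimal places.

v -0.636 -3.472 -1.613
v -0.069 -3.362 -1.03
v -0.658 -4.279 -0.285
v -1.224 -4.388 -0.867
v -0.565 -2.984 -0.957
v -1.153 -3.901 -0.212
v -1.102 -2.892 -1.268
v -1.691 -3.809 -0.523
v -1.366 -3.139 -1.781
v -1.955 -4.056 -1.036
v -1.202 -3.581 -2.195
v -1.791 -4.498 -1.45
v -0.707 -3.959 -2.268
v -1.295 -4.876 -1.523
v -0.169 -4.051 -1.957
v -0.758 -4.968 -1.212
v 0.095 -3.804 -1.444
v -0.494 -4.721 -0.699
v 4.364 0.665 -4.232
v 4.895 0.004 -4.589
v 4.047 -1.186 -3.644
v 3.516 -0.525 -3.288
v 5.148 0.198 -4.118
v 4.3 -0.993 -3.173
v 5.101 0.57 -3.691
v 4.254 -0.62 -2.746
v 4.773 0.979 -3.47
v 3.926 -0.212 -2.526
v 4.288 1.267 -3.541
v 3.441 0.077 -2.596
v 3.833 1.326 -3.876
v 2.985 0.136 -2.931
v 3.58 1.133 -4.347
v 2.732 -0.058 -3.402
v 3.626 0.76 -4.774
v 2.779 -0.43 -3.829
v 3.954 0.352 -4.994
v 3.107 -0.839 -4.05
v 4.439 0.063 -4.924
v 3.592 -1.127 -3.979
v -1.049 -1.688 -1.297
v -0.183 -1.216 -1.038
v -1.751 -1.012 -0.183
v -0.448 -0.872 -1.414
v -0.905 -0.787 -1.753
v -1.407 -0.988 -1.947
v -1.795 -1.412 -1.935
v -1.947 -1.923 -1.72
v -1.813 -2.359 -1.371
v -1.437 -2.583 -0.999
v -0.938 -2.522 -0.721
v -0.474 -2.197 -0.626
v -0.192 -1.71 -0.744
v -0.292 2.49 2.679
v 0.184 2.754 2.881
v -0.533 3.294 3.863
v -1.008 3.03 3.661
v 0.087 2.927 2.715
v -0.629 3.467 3.697
v -0.084 3.014 2.543
v -0.8 3.554 3.525
v -0.296 2.997 2.397
v -1.013 3.537 3.379
v -0.508 2.879 2.307
v -1.224 3.419 3.289
v -0.677 2.685 2.291
v -1.393 3.225 3.273
v -0.769 2.452 2.352
v -1.486 2.991 3.334
v -0.767 2.226 2.477
v -1.484 2.766 3.459
v -0.671 2.053 2.643
v -1.387 2.593 3.625
v -0.5 1.966 2.815
v -1.216 2.506 3.797
v -0.287 1.983 2.961
v -1.004 2.523 3.943
v -0.076 2.101 3.051
v -0.792 2.641 4.033
v 0.093 2.295 3.067
v -0.623 2.835 4.049
v 0.186 2.529 3.006
v -0.531 3.068 3.988
v -4.604 -1.608 -0.378
v -4.137 -1.646 0.333
v -3.703 -2.434 -1.013
v -3.236 -2.472 -0.302
v -4 -2.846 -0.33
v -4.557 -2.335 0.063
v -3.283 -1.745 -0.743
v -3.84 -1.234 -0.35
v -3.32 -1.73 0.107
v -3.764 -2.411 0.363
v -4.076 -1.669 -1.043
v -4.52 -2.35 -0.787
v -4.45 -1.554 0.034
v -3.39 -2.526 -0.714
v -3.84 -2.746 -0.73
v -3.565 -2.768 -0.312
v -4.697 -1.96 -0.125
v -4.422 -1.982 0.293
v -4.342 -2.687 -0.097
v -3.418 -2.098 -0.973
v -3.143 -2.12 -0.555
v -4.275 -1.312 -0.368
v -4 -1.334 0.05
v -3.498 -1.393 -0.583
v -3.695 -1.626 0.319
v -3.165 -2.112 -0.055
v -3.193 -1.684 -0.314
v -3.52 -1.384 -0.083
v -3.956 -2.026 0.469
v -3.426 -2.512 0.095
v -3.875 -2.732 0.079
v -4.203 -2.431 0.31
v -3.476 -2.076 0.336
v -4.414 -1.568 -0.775
v -3.884 -2.054 -1.149
v -3.637 -1.649 -0.99
v -3.965 -1.348 -0.759
v -4.675 -1.968 -0.625
v -4.145 -2.454 -0.999
v -4.32 -2.696 -0.597
v -4.647 -2.396 -0.366
v -4.364 -2.004 -1.016
f 2 1 5
f 2 5 3
f 3 5 6
f 3 6 4
f 5 1 7
f 5 7 6
f 6 7 8
f 6 8 4
f 7 1 9
f 7 9 8
f 8 9 10
f 8 10 4
f 9 1 11
f 9 11 10
f 10 11 12
f 10 12 4
f 11 1 13
f 11 13 12
f 12 13 14
f 12 14 4
f 13 1 15
f 13 15 14
f 14 15 16
f 14 16 4
f 15 1 17
f 15 17 16
f 16 17 18
f 16 18 4
f 17 1 2
f 17 2 18
f 18 2 3
f 18 3 4
f 20 19 23
f 20 23 21
f 21 23 24
f 21 24 22
f 23 19 25
f 23 25 24
f 24 25 26
f 24 26 22
f 25 19 27
f 25 27 26
f 26 27 28
f 26 28 22
f 27 19 29
f 27 29 28
f 28 29 30
f 28 30 22
f 29 19 31
f 29 31 30
f 30 31 32
f 30 32 22
f 31 19 33
f 31 33 32
f 32 33 34
f 32 34 22
f 33 19 35
f 33 35 34
f 34 35 36
f 34 36 22
f 35 19 37
f 35 37 36
f 36 37 38
f 36 38 22
f 37 19 39
f 37 39 38
f 38 39 40
f 38 40 22
f 39 19 20
f 39 20 40
f 40 20 21
f 40 21 22
f 42 41 44
f 42 44 43
f 44 41 45
f 44 45 43
f 45 41 46
f 45 46 43
f 46 41 47
f 46 47 43
f 47 41 48
f 47 48 43
f 48 41 49
f 48 49 43
f 49 41 50
f 49 50 43
f 50 41 51
f 50 51 43
f 51 41 52
f 51 52 43
f 52 41 53
f 52 53 43
f 53 41 42
f 53 42 43
f 55 54 58
f 55 58 56
f 56 58 59
f 56 59 57
f 58 54 60
f 58 60 59
f 59 60 61
f 59 61 57
f 60 54 62
f 60 62 61
f 61 62 63
f 61 63 57
f 62 54 64
f 62 64 63
f 63 64 65
f 63 65 57
f 64 54 66
f 64 66 65
f 65 66 67
f 65 67 57
f 66 54 68
f 66 68 67
f 67 68 69
f 67 69 57
f 68 54 70
f 68 70 69
f 69 70 71
f 69 71 57
f 70 54 72
f 70 72 71
f 71 72 73
f 71 73 57
f 72 54 74
f 72 74 73
f 73 74 75
f 73 75 57
f 74 54 76
f 74 76 75
f 75 76 77
f 75 77 57
f 76 54 78
f 76 78 77
f 77 78 79
f 77 79 57
f 78 54 80
f 78 80 79
f 79 80 81
f 79 81 57
f 80 54 82
f 80 82 81
f 81 82 83
f 81 83 57
f 82 54 55
f 82 55 83
f 83 55 56
f 83 56 57
f 84 121 100
f 121 95 124
f 100 124 89
f 121 124 100
f 84 100 96
f 100 89 101
f 96 101 85
f 100 101 96
f 84 96 105
f 96 85 106
f 105 106 91
f 96 106 105
f 84 105 117
f 105 91 120
f 117 120 94
f 105 120 117
f 84 117 121
f 117 94 125
f 121 125 95
f 117 125 121
f 85 101 112
f 101 89 115
f 112 115 93
f 101 115 112
f 89 124 102
f 124 95 123
f 102 123 88
f 124 123 102
f 95 125 122
f 125 94 118
f 122 118 86
f 125 118 122
f 94 120 119
f 120 91 107
f 119 107 90
f 120 107 119
f 91 106 111
f 106 85 108
f 111 108 92
f 106 108 111
f 87 113 99
f 113 93 114
f 99 114 88
f 113 114 99
f 87 99 97
f 99 88 98
f 97 98 86
f 99 98 97
f 87 97 104
f 97 86 103
f 104 103 90
f 97 103 104
f 87 104 109
f 104 90 110
f 109 110 92
f 104 110 109
f 87 109 113
f 109 92 116
f 113 116 93
f 109 116 113
f 88 114 102
f 114 93 115
f 102 115 89
f 114 115 102
f 86 98 122
f 98 88 123
f 122 123 95
f 98 123 122
f 90 103 119
f 103 86 118
f 119 118 94
f 103 118 119
f 92 110 111
f 110 90 107
f 111 107 91
f 110 107 111
f 93 116 112
f 116 92 108
f 112 108 85
f 116 108 112



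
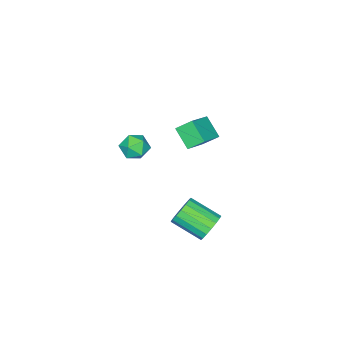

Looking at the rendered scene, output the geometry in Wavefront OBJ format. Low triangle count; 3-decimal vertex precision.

v 2.107 -0.22 0.518
v 2.746 0.345 0.785
v 2.954 -0.665 -0.565
v 3.593 -0.1 -0.298
v 3.388 -0.812 0.202
v 2.864 -0.536 0.872
v 2.836 0.216 -0.652
v 2.312 0.492 0.018
v 3.196 0.615 0.062
v 3.537 -0.021 0.59
v 2.163 -0.299 -0.37
v 2.504 -0.935 0.158
v 0.892 3.86 1.811
v 0.602 2.822 2.704
v 2.424 4.094 2.581
v 2.134 3.056 3.474
v 1.346 3.144 1.126
v 1.056 2.106 2.019
v 2.878 3.378 1.896
v 2.588 2.34 2.789
v 2.298 4.499 -4.418
v 2.832 4.936 -3.825
v 3.257 3.259 -2.97
v 2.722 2.821 -3.562
v 2.442 4.936 -3.633
v 2.866 3.258 -2.777
v 2.018 4.835 -3.62
v 2.442 3.158 -2.764
v 1.659 4.657 -3.79
v 2.083 2.98 -2.934
v 1.446 4.443 -4.104
v 1.87 2.766 -3.248
v 1.428 4.242 -4.49
v 1.852 2.565 -3.634
v 1.609 4.099 -4.859
v 2.034 2.422 -4.003
v 1.949 4.048 -5.127
v 2.373 2.371 -4.272
v 2.368 4.1 -5.233
v 2.792 2.423 -4.377
v 2.771 4.244 -5.152
v 3.195 2.567 -4.296
v 3.066 4.445 -4.903
v 3.49 2.768 -4.047
v 3.185 4.659 -4.543
v 3.609 2.982 -3.687
v 3.1 4.836 -4.154
v 3.525 3.159 -3.298
f 1 12 6
f 1 6 2
f 1 2 8
f 1 8 11
f 1 11 12
f 2 6 10
f 6 12 5
f 12 11 3
f 11 8 7
f 8 2 9
f 4 10 5
f 4 5 3
f 4 3 7
f 4 7 9
f 4 9 10
f 5 10 6
f 3 5 12
f 7 3 11
f 9 7 8
f 10 9 2
f 14 16 13
f 17 14 13
f 13 16 15
f 15 17 13
f 14 20 16
f 18 14 17
f 18 20 14
f 16 20 15
f 19 17 15
f 15 20 19
f 19 18 17
f 20 18 19
f 22 21 25
f 22 25 23
f 23 25 26
f 23 26 24
f 25 21 27
f 25 27 26
f 26 27 28
f 26 28 24
f 27 21 29
f 27 29 28
f 28 29 30
f 28 30 24
f 29 21 31
f 29 31 30
f 30 31 32
f 30 32 24
f 31 21 33
f 31 33 32
f 32 33 34
f 32 34 24
f 33 21 35
f 33 35 34
f 34 35 36
f 34 36 24
f 35 21 37
f 35 37 36
f 36 37 38
f 36 38 24
f 37 21 39
f 37 39 38
f 38 39 40
f 38 40 24
f 39 21 41
f 39 41 40
f 40 41 42
f 40 42 24
f 41 21 43
f 41 43 42
f 42 43 44
f 42 44 24
f 43 21 45
f 43 45 44
f 44 45 46
f 44 46 24
f 45 21 47
f 45 47 46
f 46 47 48
f 46 48 24
f 47 21 22
f 47 22 48
f 48 22 23
f 48 23 24



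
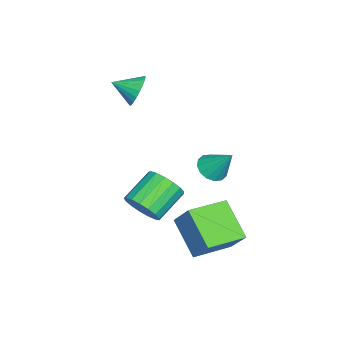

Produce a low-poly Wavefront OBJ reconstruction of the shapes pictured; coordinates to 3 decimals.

v -0.933 -3.341 1.69
v -0.479 -3.566 0.982
v -0.747 -4.479 2.17
v -0.221 -3.433 1.197
v -0.086 -3.284 1.498
v -0.097 -3.145 1.832
v -0.253 -3.039 2.141
v -0.526 -2.986 2.372
v -0.869 -2.994 2.485
v -1.224 -3.062 2.461
v -1.528 -3.178 2.303
v -1.729 -3.323 2.039
v -1.793 -3.47 1.715
v -1.707 -3.595 1.386
v -1.488 -3.676 1.11
v -1.173 -3.699 0.934
v -0.816 -3.66 0.889
v 1.674 0.675 -0.846
v 2.411 0.61 -1.019
v 2.046 1.625 0.386
v 2.286 0.923 -1.222
v 1.997 1.17 -1.325
v 1.622 1.284 -1.299
v 1.26 1.235 -1.152
v 1.009 1.036 -0.923
v 0.937 0.74 -0.674
v 1.061 0.427 -0.471
v 1.35 0.181 -0.368
v 1.726 0.067 -0.394
v 2.088 0.116 -0.541
v 2.339 0.315 -0.77
v 2.08 -2.329 -3.795
v 2.466 -2.666 -2.972
v 1.126 -1.928 -2.041
v 0.74 -1.591 -2.865
v 2.661 -2.248 -3.023
v 1.321 -1.51 -2.092
v 2.723 -1.848 -3.251
v 1.383 -1.11 -2.32
v 2.637 -1.559 -3.603
v 1.298 -0.821 -2.673
v 2.424 -1.445 -4
v 1.084 -0.708 -3.07
v 2.132 -1.535 -4.35
v 0.792 -0.797 -3.419
v 1.828 -1.806 -4.572
v 0.488 -1.068 -3.642
v 1.582 -2.197 -4.617
v 0.242 -1.459 -3.687
v 1.45 -2.618 -4.473
v 0.11 -1.88 -3.543
v 1.462 -2.973 -4.174
v 0.122 -2.235 -3.244
v 1.615 -3.18 -3.788
v 0.276 -2.443 -2.858
v 1.876 -3.193 -3.404
v 0.536 -2.455 -2.474
v 2.183 -3.007 -3.109
v 0.843 -2.269 -2.179
v 3.413 -0.542 -3.203
v 3.996 0.239 -1.998
v 1.989 0.738 -3.344
v 2.571 1.519 -2.138
v 4.569 0.601 -4.502
v 5.151 1.382 -3.296
v 3.144 1.881 -4.642
v 3.727 2.662 -3.437
f 2 1 4
f 2 4 3
f 4 1 5
f 4 5 3
f 5 1 6
f 5 6 3
f 6 1 7
f 6 7 3
f 7 1 8
f 7 8 3
f 8 1 9
f 8 9 3
f 9 1 10
f 9 10 3
f 10 1 11
f 10 11 3
f 11 1 12
f 11 12 3
f 12 1 13
f 12 13 3
f 13 1 14
f 13 14 3
f 14 1 15
f 14 15 3
f 15 1 16
f 15 16 3
f 16 1 17
f 16 17 3
f 17 1 2
f 17 2 3
f 19 18 21
f 19 21 20
f 21 18 22
f 21 22 20
f 22 18 23
f 22 23 20
f 23 18 24
f 23 24 20
f 24 18 25
f 24 25 20
f 25 18 26
f 25 26 20
f 26 18 27
f 26 27 20
f 27 18 28
f 27 28 20
f 28 18 29
f 28 29 20
f 29 18 30
f 29 30 20
f 30 18 31
f 30 31 20
f 31 18 19
f 31 19 20
f 33 32 36
f 33 36 34
f 34 36 37
f 34 37 35
f 36 32 38
f 36 38 37
f 37 38 39
f 37 39 35
f 38 32 40
f 38 40 39
f 39 40 41
f 39 41 35
f 40 32 42
f 40 42 41
f 41 42 43
f 41 43 35
f 42 32 44
f 42 44 43
f 43 44 45
f 43 45 35
f 44 32 46
f 44 46 45
f 45 46 47
f 45 47 35
f 46 32 48
f 46 48 47
f 47 48 49
f 47 49 35
f 48 32 50
f 48 50 49
f 49 50 51
f 49 51 35
f 50 32 52
f 50 52 51
f 51 52 53
f 51 53 35
f 52 32 54
f 52 54 53
f 53 54 55
f 53 55 35
f 54 32 56
f 54 56 55
f 55 56 57
f 55 57 35
f 56 32 58
f 56 58 57
f 57 58 59
f 57 59 35
f 58 32 33
f 58 33 59
f 59 33 34
f 59 34 35
f 61 63 60
f 64 61 60
f 60 63 62
f 62 64 60
f 61 67 63
f 65 61 64
f 65 67 61
f 63 67 62
f 66 64 62
f 62 67 66
f 66 65 64
f 67 65 66



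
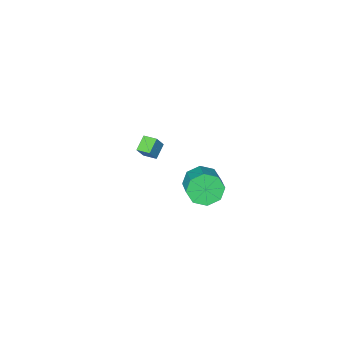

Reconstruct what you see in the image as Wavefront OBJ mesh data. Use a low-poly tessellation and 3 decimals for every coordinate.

v 0.386 2.552 0.49
v 1.151 2.511 -0.167
v 1.8 3.706 0.512
v 1.034 3.748 1.17
v 0.575 2.963 -0.413
v 1.223 4.159 0.267
v -0.113 3.175 -0.129
v 0.536 4.37 0.55
v -0.508 3.022 0.517
v 0.14 4.217 1.197
v -0.38 2.594 1.148
v 0.269 3.789 1.827
v 0.197 2.141 1.393
v 0.845 3.337 2.073
v 0.884 1.93 1.11
v 1.533 3.125 1.789
v 1.28 2.083 0.463
v 1.928 3.278 1.143
v -0.57 -4.076 -3.135
v -1.354 -4.498 -2.617
v -0.911 -3.305 -3.022
v -1.695 -3.728 -2.505
v -0.045 -3.972 -2.255
v -0.829 -4.395 -1.738
v -0.386 -3.202 -2.143
v -1.17 -3.624 -1.625
f 2 1 5
f 2 5 3
f 3 5 6
f 3 6 4
f 5 1 7
f 5 7 6
f 6 7 8
f 6 8 4
f 7 1 9
f 7 9 8
f 8 9 10
f 8 10 4
f 9 1 11
f 9 11 10
f 10 11 12
f 10 12 4
f 11 1 13
f 11 13 12
f 12 13 14
f 12 14 4
f 13 1 15
f 13 15 14
f 14 15 16
f 14 16 4
f 15 1 17
f 15 17 16
f 16 17 18
f 16 18 4
f 17 1 2
f 17 2 18
f 18 2 3
f 18 3 4
f 20 22 19
f 23 20 19
f 19 22 21
f 21 23 19
f 20 26 22
f 24 20 23
f 24 26 20
f 22 26 21
f 25 23 21
f 21 26 25
f 25 24 23
f 26 24 25



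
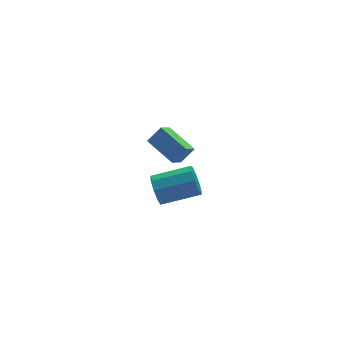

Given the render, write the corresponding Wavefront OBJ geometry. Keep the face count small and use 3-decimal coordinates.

v -1.771 1.425 -3.204
v -1.529 1.79 -3.874
v 0.252 1.58 -3.346
v 0.011 1.215 -2.676
v -1.604 2.158 -3.476
v 0.178 1.949 -2.948
v -1.756 2.184 -2.951
v 0.025 1.974 -2.423
v -1.916 1.854 -2.545
v -0.134 1.644 -2.016
v -2.007 1.324 -2.447
v -0.226 1.114 -1.918
v -1.988 0.84 -2.703
v -0.207 0.631 -2.175
v -1.867 0.631 -3.194
v -0.086 0.421 -2.665
v -1.701 0.793 -3.689
v 0.08 0.583 -3.161
v -1.568 1.25 -3.958
v 0.214 1.041 -3.43
v -2.234 -0.82 2.024
v -2.717 -1.332 2.502
v -1.635 -0.749 2.706
v -2.118 -1.26 3.184
v -1.462 -2.06 1.476
v -1.945 -2.571 1.954
v -0.863 -1.988 2.158
v -1.346 -2.5 2.636
f 2 1 5
f 2 5 3
f 3 5 6
f 3 6 4
f 5 1 7
f 5 7 6
f 6 7 8
f 6 8 4
f 7 1 9
f 7 9 8
f 8 9 10
f 8 10 4
f 9 1 11
f 9 11 10
f 10 11 12
f 10 12 4
f 11 1 13
f 11 13 12
f 12 13 14
f 12 14 4
f 13 1 15
f 13 15 14
f 14 15 16
f 14 16 4
f 15 1 17
f 15 17 16
f 16 17 18
f 16 18 4
f 17 1 19
f 17 19 18
f 18 19 20
f 18 20 4
f 19 1 2
f 19 2 20
f 20 2 3
f 20 3 4
f 22 24 21
f 25 22 21
f 21 24 23
f 23 25 21
f 22 28 24
f 26 22 25
f 26 28 22
f 24 28 23
f 27 25 23
f 23 28 27
f 27 26 25
f 28 26 27



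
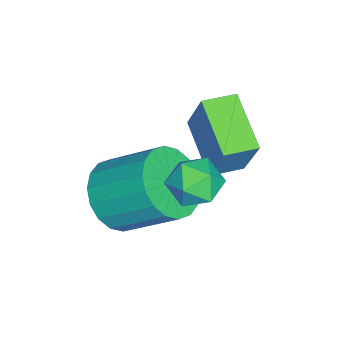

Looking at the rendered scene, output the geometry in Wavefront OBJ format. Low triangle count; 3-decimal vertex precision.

v -1.704 0.65 -1.516
v -1.193 1.135 0.042
v -0.41 1.54 -2.218
v 0.101 2.025 -0.66
v -1.141 -0.125 -1.46
v -0.63 0.36 0.098
v 0.153 0.765 -2.162
v 0.664 1.25 -0.604
v 1.558 1.529 -0.61
v 1.968 1.255 -0.008
v 1.632 0.405 -1.172
v 2.042 0.131 -0.57
v 1.289 0.306 -0.481
v 1.243 1.001 -0.134
v 2.357 0.659 -1.046
v 2.311 1.354 -0.699
v 2.461 0.718 -0.278
v 1.802 0.499 0.072
v 1.798 1.161 -1.252
v 1.139 0.942 -0.902
v 0.945 -1.401 -2.771
v 1.465 -1.998 -2.065
v 1.595 -0.535 -0.924
v 1.075 0.061 -1.629
v 1.813 -1.822 -2.331
v 1.943 -0.359 -1.189
v 1.989 -1.563 -2.683
v 2.119 -0.1 -1.542
v 1.958 -1.271 -3.053
v 2.089 0.191 -1.912
v 1.727 -1.006 -3.367
v 1.857 0.457 -2.226
v 1.341 -0.819 -3.563
v 1.471 0.644 -2.421
v 0.876 -0.747 -3.602
v 1.006 0.716 -2.46
v 0.425 -0.805 -3.476
v 0.555 0.658 -2.335
v 0.077 -0.981 -3.211
v 0.207 0.482 -2.069
v -0.099 -1.24 -2.858
v 0.031 0.223 -1.717
v -0.069 -1.531 -2.488
v 0.062 -0.069 -1.347
v 0.163 -1.797 -2.174
v 0.293 -0.334 -1.033
v 0.549 -1.984 -1.979
v 0.679 -0.521 -0.837
v 1.014 -2.056 -1.94
v 1.144 -0.593 -0.798
f 2 4 1
f 5 2 1
f 1 4 3
f 3 5 1
f 2 8 4
f 6 2 5
f 6 8 2
f 4 8 3
f 7 5 3
f 3 8 7
f 7 6 5
f 8 6 7
f 9 20 14
f 9 14 10
f 9 10 16
f 9 16 19
f 9 19 20
f 10 14 18
f 14 20 13
f 20 19 11
f 19 16 15
f 16 10 17
f 12 18 13
f 12 13 11
f 12 11 15
f 12 15 17
f 12 17 18
f 13 18 14
f 11 13 20
f 15 11 19
f 17 15 16
f 18 17 10
f 22 21 25
f 22 25 23
f 23 25 26
f 23 26 24
f 25 21 27
f 25 27 26
f 26 27 28
f 26 28 24
f 27 21 29
f 27 29 28
f 28 29 30
f 28 30 24
f 29 21 31
f 29 31 30
f 30 31 32
f 30 32 24
f 31 21 33
f 31 33 32
f 32 33 34
f 32 34 24
f 33 21 35
f 33 35 34
f 34 35 36
f 34 36 24
f 35 21 37
f 35 37 36
f 36 37 38
f 36 38 24
f 37 21 39
f 37 39 38
f 38 39 40
f 38 40 24
f 39 21 41
f 39 41 40
f 40 41 42
f 40 42 24
f 41 21 43
f 41 43 42
f 42 43 44
f 42 44 24
f 43 21 45
f 43 45 44
f 44 45 46
f 44 46 24
f 45 21 47
f 45 47 46
f 46 47 48
f 46 48 24
f 47 21 49
f 47 49 48
f 48 49 50
f 48 50 24
f 49 21 22
f 49 22 50
f 50 22 23
f 50 23 24



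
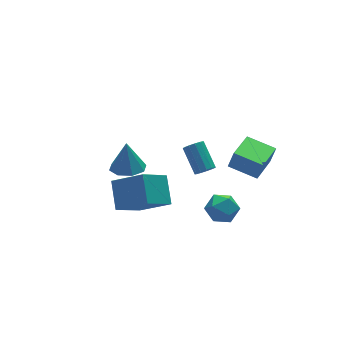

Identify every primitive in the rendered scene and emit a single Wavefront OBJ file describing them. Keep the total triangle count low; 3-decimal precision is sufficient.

v 0.712 -1.778 1.088
v 0.993 -1.464 0.647
v 1.049 -0.048 1.691
v 0.768 -0.362 2.132
v 0.656 -1.416 0.6
v 0.712 -0 1.644
v 0.336 -1.483 0.708
v 0.393 -0.067 1.752
v 0.136 -1.644 0.937
v 0.193 -0.228 1.981
v 0.119 -1.847 1.213
v 0.175 -0.431 2.258
v 0.29 -2.028 1.45
v 0.346 -0.613 2.494
v 0.595 -2.13 1.572
v 0.651 -0.715 2.616
v 0.937 -2.12 1.54
v 0.993 -0.705 2.584
v 1.207 -2.001 1.364
v 1.264 -0.586 2.409
v 1.321 -1.812 1.101
v 1.377 -0.396 2.145
v 1.241 -1.611 0.834
v 1.297 -0.196 1.878
v 0.385 -2.25 -1.745
v 1.321 -1.883 -1.97
v 1.059 -3.717 -1.33
v 1.995 -3.35 -1.555
v 1.485 -2.991 -0.735
v 1.069 -2.084 -0.992
v 1.311 -3.516 -2.308
v 0.895 -2.609 -2.565
v 1.894 -2.666 -2.319
v 2.001 -2.341 -1.347
v 0.379 -3.259 -1.953
v 0.486 -2.934 -0.981
v -1.42 3.16 -2.061
v -0.521 3.675 -2.285
v -1.24 3.62 -0.279
v -1.175 4.152 -2.342
v -1.972 4.048 -2.235
v -2.446 3.424 -2.025
v -2.32 2.645 -1.837
v -1.666 2.168 -1.78
v -0.869 2.272 -1.888
v -0.395 2.896 -2.097
v -4.631 -1.645 0.199
v -4.148 -0.248 1.243
v -2.994 -1.239 -1.102
v -2.511 0.159 -0.058
v -3.409 -2.919 1.338
v -2.926 -1.521 2.382
v -1.772 -2.512 0.037
v -1.289 -1.115 1.081
v 2.542 -4.077 1.572
v 2.862 -4.116 2.613
v 1.54 -2.713 1.931
v 1.861 -2.752 2.972
v 4.139 -2.788 1.128
v 4.46 -2.827 2.169
v 3.138 -1.424 1.487
v 3.458 -1.463 2.528
f 2 1 5
f 2 5 3
f 3 5 6
f 3 6 4
f 5 1 7
f 5 7 6
f 6 7 8
f 6 8 4
f 7 1 9
f 7 9 8
f 8 9 10
f 8 10 4
f 9 1 11
f 9 11 10
f 10 11 12
f 10 12 4
f 11 1 13
f 11 13 12
f 12 13 14
f 12 14 4
f 13 1 15
f 13 15 14
f 14 15 16
f 14 16 4
f 15 1 17
f 15 17 16
f 16 17 18
f 16 18 4
f 17 1 19
f 17 19 18
f 18 19 20
f 18 20 4
f 19 1 21
f 19 21 20
f 20 21 22
f 20 22 4
f 21 1 23
f 21 23 22
f 22 23 24
f 22 24 4
f 23 1 2
f 23 2 24
f 24 2 3
f 24 3 4
f 25 36 30
f 25 30 26
f 25 26 32
f 25 32 35
f 25 35 36
f 26 30 34
f 30 36 29
f 36 35 27
f 35 32 31
f 32 26 33
f 28 34 29
f 28 29 27
f 28 27 31
f 28 31 33
f 28 33 34
f 29 34 30
f 27 29 36
f 31 27 35
f 33 31 32
f 34 33 26
f 38 37 40
f 38 40 39
f 40 37 41
f 40 41 39
f 41 37 42
f 41 42 39
f 42 37 43
f 42 43 39
f 43 37 44
f 43 44 39
f 44 37 45
f 44 45 39
f 45 37 46
f 45 46 39
f 46 37 38
f 46 38 39
f 48 50 47
f 51 48 47
f 47 50 49
f 49 51 47
f 48 54 50
f 52 48 51
f 52 54 48
f 50 54 49
f 53 51 49
f 49 54 53
f 53 52 51
f 54 52 53
f 56 58 55
f 59 56 55
f 55 58 57
f 57 59 55
f 56 62 58
f 60 56 59
f 60 62 56
f 58 62 57
f 61 59 57
f 57 62 61
f 61 60 59
f 62 60 61



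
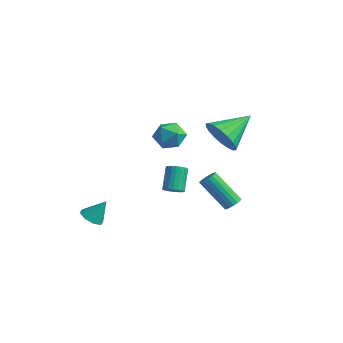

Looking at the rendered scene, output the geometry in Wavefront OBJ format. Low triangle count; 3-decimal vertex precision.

v 1.857 -1.685 -1.305
v 2.243 -1.344 -1.379
v 1.768 -0.593 -0.389
v 1.383 -0.935 -0.315
v 2.089 -1.268 -1.511
v 1.614 -0.517 -0.521
v 1.895 -1.264 -1.607
v 1.42 -0.513 -0.617
v 1.695 -1.333 -1.651
v 1.22 -0.582 -0.661
v 1.523 -1.462 -1.635
v 1.048 -0.711 -0.645
v 1.409 -1.631 -1.562
v 0.934 -0.88 -0.572
v 1.372 -1.809 -1.444
v 0.897 -1.058 -0.455
v 1.419 -1.965 -1.303
v 0.944 -1.214 -0.313
v 1.542 -2.073 -1.162
v 1.067 -1.322 -0.172
v 1.72 -2.115 -1.045
v 1.245 -1.364 -0.056
v 1.921 -2.081 -0.974
v 1.446 -1.331 0.016
v 2.111 -1.98 -0.96
v 1.636 -1.229 0.03
v 2.258 -1.827 -1.005
v 1.783 -1.077 -0.015
v 2.335 -1.65 -1.102
v 1.86 -0.9 -0.113
v 2.33 -1.479 -1.235
v 1.855 -0.729 -0.245
v 1.776 2.622 -4.435
v 2.124 2.748 -4.084
v 0.772 2.384 -2.614
v 0.424 2.258 -2.965
v 2.022 2.946 -4.128
v 0.671 2.582 -2.658
v 1.872 3.08 -4.233
v 0.521 2.716 -2.763
v 1.703 3.123 -4.378
v 0.351 2.76 -2.908
v 1.548 3.067 -4.534
v 0.197 2.704 -3.064
v 1.438 2.923 -4.671
v 0.087 2.559 -3.2
v 1.395 2.719 -4.761
v 0.044 2.356 -3.29
v 1.428 2.496 -4.786
v 0.076 2.132 -3.316
v 1.529 2.298 -4.742
v 0.178 1.934 -3.272
v 1.679 2.164 -4.637
v 0.328 1.8 -3.167
v 1.849 2.12 -4.492
v 0.497 1.757 -3.022
v 2.003 2.176 -4.336
v 0.652 1.813 -2.866
v 2.113 2.321 -4.2
v 0.762 1.957 -2.729
v 2.156 2.524 -4.11
v 0.805 2.161 -2.639
v -1.902 2.663 -1.718
v -1.441 2.825 -0.957
v -2.639 1.595 -1.043
v -2.178 1.757 -0.282
v -2.778 2.362 -0.585
v -2.322 3.022 -1.002
v -1.758 1.398 -0.998
v -1.302 2.058 -1.415
v -1.352 2.043 -0.512
v -1.982 2.639 -0.257
v -2.098 1.781 -1.743
v -2.728 2.377 -1.488
v -2.121 -3.125 -4.315
v -1.793 -2.686 -4.701
v -1.699 -2.535 -3.285
v -2.27 -2.533 -4.592
v -2.66 -2.727 -4.322
v -2.735 -3.153 -4.047
v -2.45 -3.563 -3.93
v -1.972 -3.716 -4.038
v -1.582 -3.523 -4.309
v -1.508 -3.096 -4.583
v 3.253 -0.011 2.162
v 3.725 0.306 1.315
v 3.587 1.671 2.978
v 3.294 0.427 1.242
v 2.855 0.462 1.35
v 2.494 0.403 1.62
v 2.284 0.261 1.996
v 2.266 0.066 2.406
v 2.443 -0.144 2.767
v 2.78 -0.328 3.008
v 3.212 -0.45 3.082
v 3.651 -0.484 2.973
v 4.011 -0.425 2.704
v 4.222 -0.284 2.327
v 4.24 -0.089 1.917
v 4.063 0.122 1.556
f 2 1 5
f 2 5 3
f 3 5 6
f 3 6 4
f 5 1 7
f 5 7 6
f 6 7 8
f 6 8 4
f 7 1 9
f 7 9 8
f 8 9 10
f 8 10 4
f 9 1 11
f 9 11 10
f 10 11 12
f 10 12 4
f 11 1 13
f 11 13 12
f 12 13 14
f 12 14 4
f 13 1 15
f 13 15 14
f 14 15 16
f 14 16 4
f 15 1 17
f 15 17 16
f 16 17 18
f 16 18 4
f 17 1 19
f 17 19 18
f 18 19 20
f 18 20 4
f 19 1 21
f 19 21 20
f 20 21 22
f 20 22 4
f 21 1 23
f 21 23 22
f 22 23 24
f 22 24 4
f 23 1 25
f 23 25 24
f 24 25 26
f 24 26 4
f 25 1 27
f 25 27 26
f 26 27 28
f 26 28 4
f 27 1 29
f 27 29 28
f 28 29 30
f 28 30 4
f 29 1 31
f 29 31 30
f 30 31 32
f 30 32 4
f 31 1 2
f 31 2 32
f 32 2 3
f 32 3 4
f 34 33 37
f 34 37 35
f 35 37 38
f 35 38 36
f 37 33 39
f 37 39 38
f 38 39 40
f 38 40 36
f 39 33 41
f 39 41 40
f 40 41 42
f 40 42 36
f 41 33 43
f 41 43 42
f 42 43 44
f 42 44 36
f 43 33 45
f 43 45 44
f 44 45 46
f 44 46 36
f 45 33 47
f 45 47 46
f 46 47 48
f 46 48 36
f 47 33 49
f 47 49 48
f 48 49 50
f 48 50 36
f 49 33 51
f 49 51 50
f 50 51 52
f 50 52 36
f 51 33 53
f 51 53 52
f 52 53 54
f 52 54 36
f 53 33 55
f 53 55 54
f 54 55 56
f 54 56 36
f 55 33 57
f 55 57 56
f 56 57 58
f 56 58 36
f 57 33 59
f 57 59 58
f 58 59 60
f 58 60 36
f 59 33 61
f 59 61 60
f 60 61 62
f 60 62 36
f 61 33 34
f 61 34 62
f 62 34 35
f 62 35 36
f 63 74 68
f 63 68 64
f 63 64 70
f 63 70 73
f 63 73 74
f 64 68 72
f 68 74 67
f 74 73 65
f 73 70 69
f 70 64 71
f 66 72 67
f 66 67 65
f 66 65 69
f 66 69 71
f 66 71 72
f 67 72 68
f 65 67 74
f 69 65 73
f 71 69 70
f 72 71 64
f 76 75 78
f 76 78 77
f 78 75 79
f 78 79 77
f 79 75 80
f 79 80 77
f 80 75 81
f 80 81 77
f 81 75 82
f 81 82 77
f 82 75 83
f 82 83 77
f 83 75 84
f 83 84 77
f 84 75 76
f 84 76 77
f 86 85 88
f 86 88 87
f 88 85 89
f 88 89 87
f 89 85 90
f 89 90 87
f 90 85 91
f 90 91 87
f 91 85 92
f 91 92 87
f 92 85 93
f 92 93 87
f 93 85 94
f 93 94 87
f 94 85 95
f 94 95 87
f 95 85 96
f 95 96 87
f 96 85 97
f 96 97 87
f 97 85 98
f 97 98 87
f 98 85 99
f 98 99 87
f 99 85 100
f 99 100 87
f 100 85 86
f 100 86 87



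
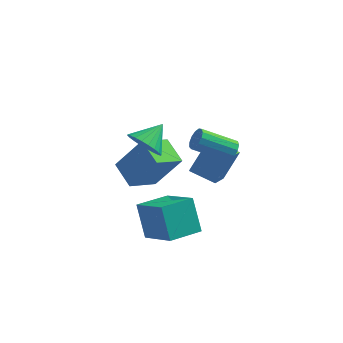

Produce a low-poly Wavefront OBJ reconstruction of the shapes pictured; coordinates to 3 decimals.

v 0.605 3.646 -3.093
v 0.484 2.026 -2.015
v 1.226 4.484 -1.764
v 1.105 2.864 -0.685
v 1.895 3.296 -3.475
v 1.774 1.676 -2.396
v 2.516 4.134 -2.145
v 2.395 2.514 -1.067
v -2.803 1.172 -1.36
v -1.576 1.33 0.422
v -1.858 2.379 -2.118
v -0.63 2.537 -0.336
v -1.91 0.143 -1.884
v -0.682 0.301 -0.102
v -0.964 1.35 -2.642
v 0.263 1.508 -0.86
v -1.041 -0.671 -4.791
v 0.367 -1.863 -3.63
v -1.61 0.174 -3.234
v -0.202 -1.019 -2.073
v 0.162 0.539 -5.007
v 1.57 -0.654 -3.846
v -0.407 1.383 -3.45
v 1.001 0.191 -2.289
v 2.52 1.715 0.065
v 2.83 1.692 0.578
v 1.231 1.303 1.528
v 0.92 1.325 1.015
v 2.73 2.013 0.541
v 1.131 1.624 1.491
v 2.563 2.239 0.353
v 0.964 1.85 1.303
v 2.382 2.299 0.074
v 0.783 1.91 1.023
v 2.245 2.173 -0.209
v 0.646 1.784 0.741
v 2.196 1.901 -0.404
v 0.596 1.512 0.546
v 2.248 1.571 -0.45
v 0.649 1.182 0.499
v 2.387 1.286 -0.333
v 0.788 0.897 0.616
v 2.568 1.137 -0.089
v 0.969 0.748 0.86
v 2.734 1.171 0.204
v 1.135 0.782 1.153
v 2.831 1.378 0.452
v 1.232 0.989 1.402
v -1.049 -0.581 1.86
v -0.459 -0.429 1.145
v -0.411 0.421 2.6
v -0.73 -0.196 1.064
v -1.051 -0.022 1.104
v -1.371 0.066 1.26
v -1.642 0.057 1.507
v -1.823 -0.05 1.807
v -1.886 -0.238 2.116
v -1.821 -0.478 2.386
v -1.639 -0.734 2.575
v -1.367 -0.967 2.656
v -1.047 -1.14 2.616
v -0.727 -1.229 2.46
v -0.456 -1.219 2.213
v -0.275 -1.112 1.913
v -0.212 -0.925 1.604
v -0.277 -0.685 1.334
f 2 4 1
f 5 2 1
f 1 4 3
f 3 5 1
f 2 8 4
f 6 2 5
f 6 8 2
f 4 8 3
f 7 5 3
f 3 8 7
f 7 6 5
f 8 6 7
f 10 12 9
f 13 10 9
f 9 12 11
f 11 13 9
f 10 16 12
f 14 10 13
f 14 16 10
f 12 16 11
f 15 13 11
f 11 16 15
f 15 14 13
f 16 14 15
f 18 20 17
f 21 18 17
f 17 20 19
f 19 21 17
f 18 24 20
f 22 18 21
f 22 24 18
f 20 24 19
f 23 21 19
f 19 24 23
f 23 22 21
f 24 22 23
f 26 25 29
f 26 29 27
f 27 29 30
f 27 30 28
f 29 25 31
f 29 31 30
f 30 31 32
f 30 32 28
f 31 25 33
f 31 33 32
f 32 33 34
f 32 34 28
f 33 25 35
f 33 35 34
f 34 35 36
f 34 36 28
f 35 25 37
f 35 37 36
f 36 37 38
f 36 38 28
f 37 25 39
f 37 39 38
f 38 39 40
f 38 40 28
f 39 25 41
f 39 41 40
f 40 41 42
f 40 42 28
f 41 25 43
f 41 43 42
f 42 43 44
f 42 44 28
f 43 25 45
f 43 45 44
f 44 45 46
f 44 46 28
f 45 25 47
f 45 47 46
f 46 47 48
f 46 48 28
f 47 25 26
f 47 26 48
f 48 26 27
f 48 27 28
f 50 49 52
f 50 52 51
f 52 49 53
f 52 53 51
f 53 49 54
f 53 54 51
f 54 49 55
f 54 55 51
f 55 49 56
f 55 56 51
f 56 49 57
f 56 57 51
f 57 49 58
f 57 58 51
f 58 49 59
f 58 59 51
f 59 49 60
f 59 60 51
f 60 49 61
f 60 61 51
f 61 49 62
f 61 62 51
f 62 49 63
f 62 63 51
f 63 49 64
f 63 64 51
f 64 49 65
f 64 65 51
f 65 49 66
f 65 66 51
f 66 49 50
f 66 50 51



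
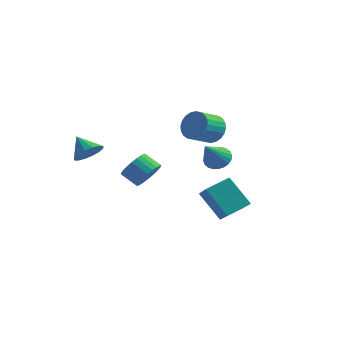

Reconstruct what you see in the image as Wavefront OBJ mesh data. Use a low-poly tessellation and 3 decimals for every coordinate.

v -3.189 -3.667 1.015
v -2.555 -3.626 1.68
v -4.151 -3.233 1.905
v -2.549 -3.195 1.477
v -2.714 -2.891 1.15
v -3.007 -2.794 0.787
v -3.349 -2.932 0.485
v -3.647 -3.266 0.325
v -3.824 -3.708 0.35
v -3.83 -4.139 0.553
v -3.664 -4.443 0.88
v -3.372 -4.539 1.243
v -3.03 -4.402 1.545
v -2.731 -4.067 1.705
v 3.178 -0.604 -4.122
v 1.774 -0.286 -2.565
v 4.049 0.554 -3.573
v 2.646 0.873 -2.017
v 4.134 -1.853 -3.003
v 2.731 -1.534 -1.447
v 5.006 -0.694 -2.455
v 3.602 -0.376 -0.898
v 3.565 -1.904 1.236
v 4.307 -1.708 1.498
v 3.415 -3.216 2.644
v 4.128 -1.509 1.665
v 3.863 -1.369 1.767
v 3.553 -1.311 1.788
v 3.245 -1.343 1.725
v 2.986 -1.461 1.587
v 2.815 -1.646 1.397
v 2.758 -1.87 1.181
v 2.824 -2.1 0.975
v 3.003 -2.299 0.808
v 3.268 -2.439 0.706
v 3.578 -2.497 0.685
v 3.886 -2.465 0.748
v 4.145 -2.347 0.885
v 4.316 -2.162 1.076
v 4.373 -1.938 1.291
v 0.991 3.22 0.812
v 1.492 2.629 0.163
v 0.929 1.389 0.86
v 0.429 1.98 1.508
v 1.758 2.67 0.451
v 1.195 1.43 1.148
v 1.907 2.795 0.794
v 1.345 1.554 1.49
v 1.917 2.985 1.139
v 1.355 1.744 1.836
v 1.786 3.21 1.435
v 1.224 1.969 2.131
v 1.534 3.437 1.635
v 0.972 2.196 2.332
v 1.199 3.631 1.711
v 0.637 2.39 2.407
v 0.833 3.762 1.649
v 0.271 2.522 2.346
v 0.491 3.811 1.46
v -0.072 2.571 2.157
v 0.225 3.77 1.172
v -0.338 2.53 1.869
v 0.075 3.646 0.83
v -0.487 2.405 1.526
v 0.065 3.456 0.484
v -0.497 2.215 1.181
v 0.196 3.231 0.189
v -0.366 1.99 0.885
v 0.448 3.004 -0.012
v -0.114 1.763 0.685
v 0.783 2.81 -0.087
v 0.221 1.569 0.609
v 1.149 2.678 -0.026
v 0.587 1.438 0.671
v -0.389 -2.065 -0.815
v 0.134 -1.809 -0.052
v -0.848 -1.738 0.598
v -1.371 -1.995 -0.165
v 0.058 -1.475 -0.203
v -0.925 -1.404 0.446
v -0.086 -1.231 -0.448
v -1.069 -1.16 0.201
v -0.277 -1.114 -0.749
v -1.259 -1.043 -0.099
v -0.484 -1.142 -1.06
v -1.467 -1.071 -0.41
v -0.677 -1.31 -1.333
v -1.66 -1.24 -0.684
v -0.826 -1.594 -1.528
v -1.809 -1.523 -0.878
v -0.908 -1.949 -1.614
v -1.891 -1.878 -0.964
v -0.912 -2.322 -1.578
v -1.894 -2.251 -0.928
v -0.835 -2.656 -1.426
v -1.818 -2.585 -0.777
v -0.691 -2.9 -1.181
v -1.674 -2.829 -0.532
v -0.501 -3.017 -0.881
v -1.483 -2.946 -0.231
v -0.293 -2.989 -0.57
v -1.276 -2.918 0.08
v -0.1 -2.82 -0.296
v -1.083 -2.75 0.353
v 0.049 -2.537 -0.102
v -0.934 -2.466 0.548
v 0.131 -2.182 -0.016
v -0.852 -2.111 0.634
f 2 1 4
f 2 4 3
f 4 1 5
f 4 5 3
f 5 1 6
f 5 6 3
f 6 1 7
f 6 7 3
f 7 1 8
f 7 8 3
f 8 1 9
f 8 9 3
f 9 1 10
f 9 10 3
f 10 1 11
f 10 11 3
f 11 1 12
f 11 12 3
f 12 1 13
f 12 13 3
f 13 1 14
f 13 14 3
f 14 1 2
f 14 2 3
f 16 18 15
f 19 16 15
f 15 18 17
f 17 19 15
f 16 22 18
f 20 16 19
f 20 22 16
f 18 22 17
f 21 19 17
f 17 22 21
f 21 20 19
f 22 20 21
f 24 23 26
f 24 26 25
f 26 23 27
f 26 27 25
f 27 23 28
f 27 28 25
f 28 23 29
f 28 29 25
f 29 23 30
f 29 30 25
f 30 23 31
f 30 31 25
f 31 23 32
f 31 32 25
f 32 23 33
f 32 33 25
f 33 23 34
f 33 34 25
f 34 23 35
f 34 35 25
f 35 23 36
f 35 36 25
f 36 23 37
f 36 37 25
f 37 23 38
f 37 38 25
f 38 23 39
f 38 39 25
f 39 23 40
f 39 40 25
f 40 23 24
f 40 24 25
f 42 41 45
f 42 45 43
f 43 45 46
f 43 46 44
f 45 41 47
f 45 47 46
f 46 47 48
f 46 48 44
f 47 41 49
f 47 49 48
f 48 49 50
f 48 50 44
f 49 41 51
f 49 51 50
f 50 51 52
f 50 52 44
f 51 41 53
f 51 53 52
f 52 53 54
f 52 54 44
f 53 41 55
f 53 55 54
f 54 55 56
f 54 56 44
f 55 41 57
f 55 57 56
f 56 57 58
f 56 58 44
f 57 41 59
f 57 59 58
f 58 59 60
f 58 60 44
f 59 41 61
f 59 61 60
f 60 61 62
f 60 62 44
f 61 41 63
f 61 63 62
f 62 63 64
f 62 64 44
f 63 41 65
f 63 65 64
f 64 65 66
f 64 66 44
f 65 41 67
f 65 67 66
f 66 67 68
f 66 68 44
f 67 41 69
f 67 69 68
f 68 69 70
f 68 70 44
f 69 41 71
f 69 71 70
f 70 71 72
f 70 72 44
f 71 41 73
f 71 73 72
f 72 73 74
f 72 74 44
f 73 41 42
f 73 42 74
f 74 42 43
f 74 43 44
f 76 75 79
f 76 79 77
f 77 79 80
f 77 80 78
f 79 75 81
f 79 81 80
f 80 81 82
f 80 82 78
f 81 75 83
f 81 83 82
f 82 83 84
f 82 84 78
f 83 75 85
f 83 85 84
f 84 85 86
f 84 86 78
f 85 75 87
f 85 87 86
f 86 87 88
f 86 88 78
f 87 75 89
f 87 89 88
f 88 89 90
f 88 90 78
f 89 75 91
f 89 91 90
f 90 91 92
f 90 92 78
f 91 75 93
f 91 93 92
f 92 93 94
f 92 94 78
f 93 75 95
f 93 95 94
f 94 95 96
f 94 96 78
f 95 75 97
f 95 97 96
f 96 97 98
f 96 98 78
f 97 75 99
f 97 99 98
f 98 99 100
f 98 100 78
f 99 75 101
f 99 101 100
f 100 101 102
f 100 102 78
f 101 75 103
f 101 103 102
f 102 103 104
f 102 104 78
f 103 75 105
f 103 105 104
f 104 105 106
f 104 106 78
f 105 75 107
f 105 107 106
f 106 107 108
f 106 108 78
f 107 75 76
f 107 76 108
f 108 76 77
f 108 77 78

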